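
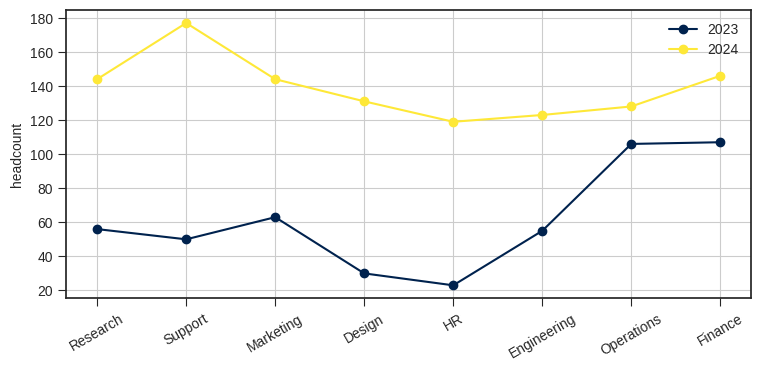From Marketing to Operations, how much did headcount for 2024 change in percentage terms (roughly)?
≈ -14.3%

Marketing ≈ 140, Operations ≈ 120; (120 − 140) / 140 ≈ -14.3%.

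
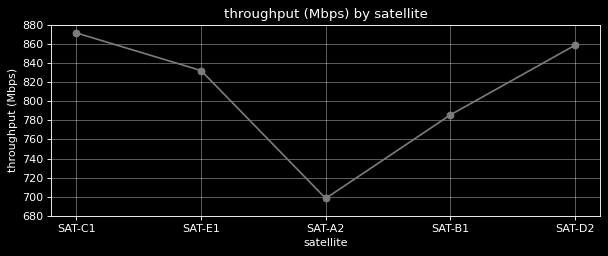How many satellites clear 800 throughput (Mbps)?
3

Above 800: SAT-C1, SAT-E1, SAT-D2.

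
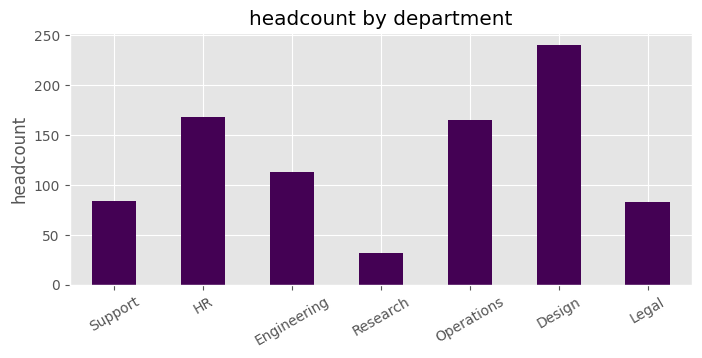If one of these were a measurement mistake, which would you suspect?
Design

Design ≈ 240; the rest sit between ≈ 40 and ≈ 160.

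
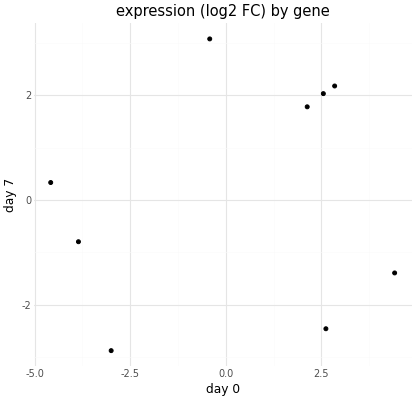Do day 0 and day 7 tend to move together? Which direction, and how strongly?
no clear correlation

Points are roughly uncorrelated; weak (|r| ≈ 0.2).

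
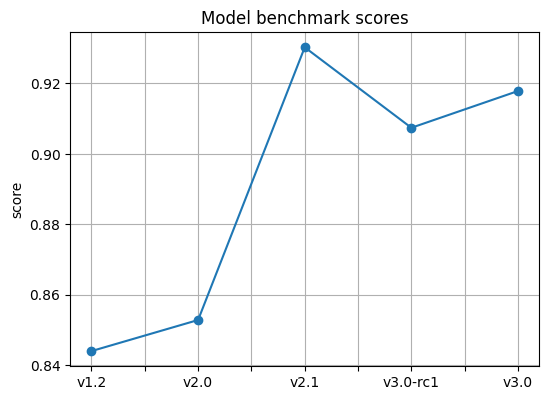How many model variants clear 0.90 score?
Above 0.90: v2.1, v3.0-rc1, v3.0.

3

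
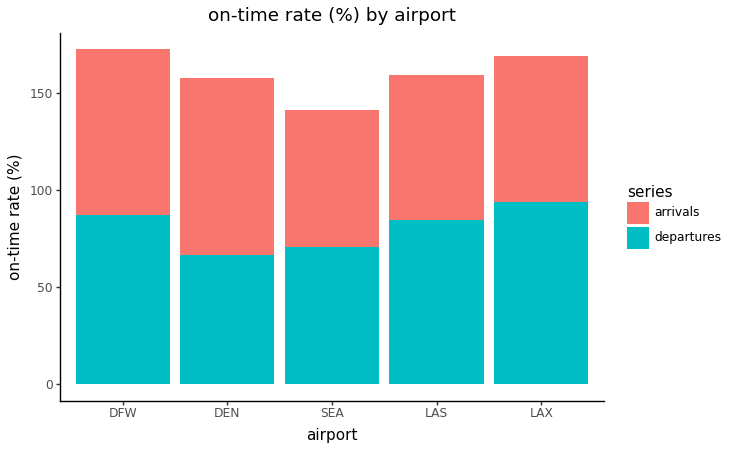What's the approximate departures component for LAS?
departures top ≈ 80, bottom ≈ 0; segment ≈ 80.

≈ 80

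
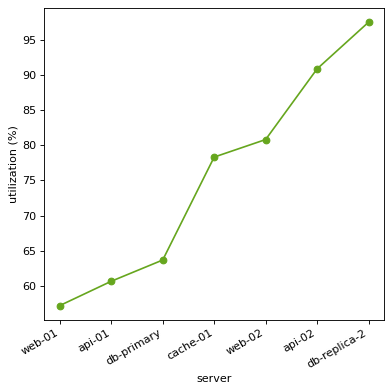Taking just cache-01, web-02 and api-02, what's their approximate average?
(80 + 80 + 90) / 3 ≈ 83.

≈ 83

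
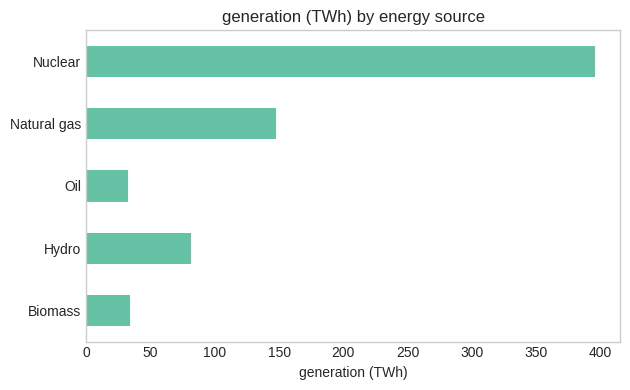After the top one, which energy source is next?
Top 3: Nuclear ≈ 400, Natural gas ≈ 150, Hydro ≈ 100.

Natural gas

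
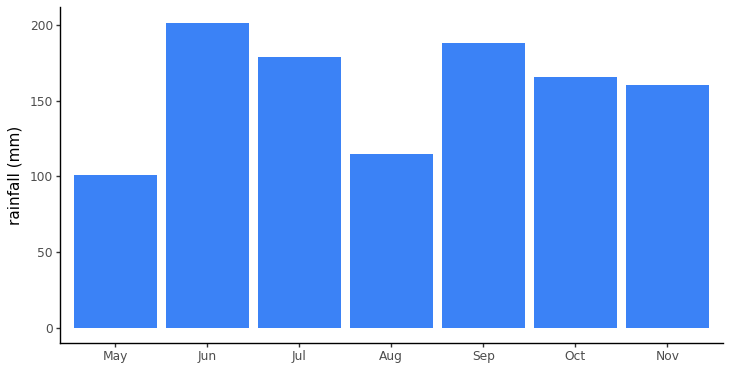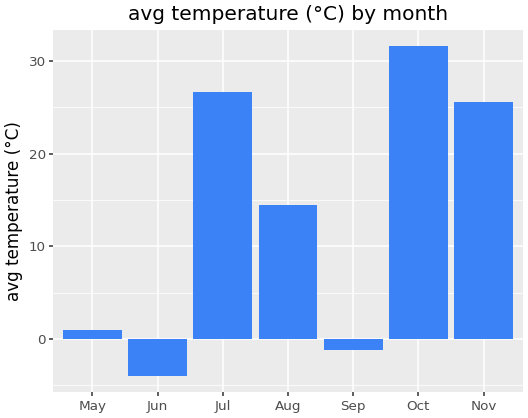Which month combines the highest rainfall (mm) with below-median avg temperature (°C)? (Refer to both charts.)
Chart 2 median avg temperature (°C) ≈ 15; below-median months: May, Jun, Sep. Among those, Jun has the highest rainfall (mm) (≈ 200).

Jun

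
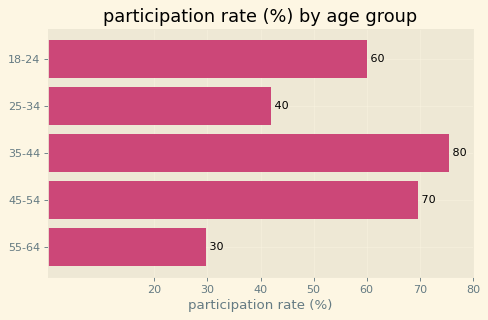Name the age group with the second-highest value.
45-54

Top 3: 35-44 ≈ 80, 45-54 ≈ 70, 18-24 ≈ 60.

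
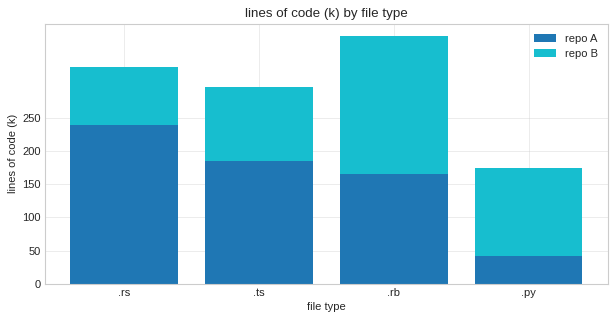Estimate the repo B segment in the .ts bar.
≈ 100

repo B top ≈ 300, bottom ≈ 200; segment ≈ 100.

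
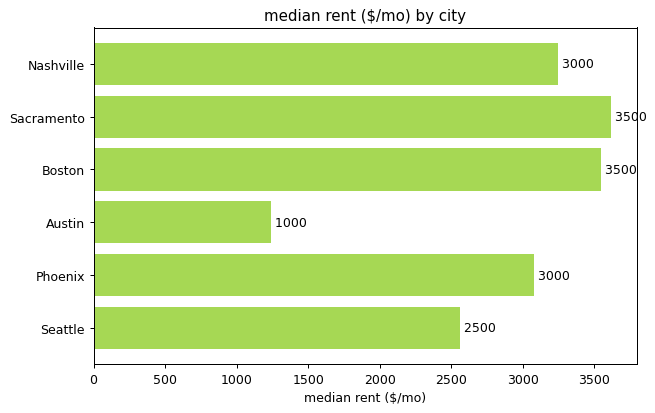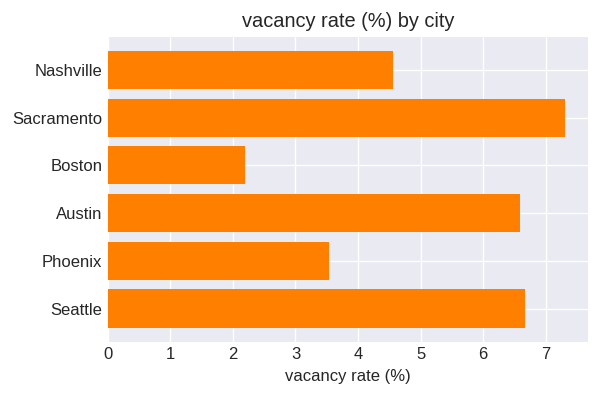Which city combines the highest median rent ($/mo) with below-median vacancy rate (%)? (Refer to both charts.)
Boston

Chart 2 median vacancy rate (%) ≈ 6; below-median cities: Nashville, Boston, Phoenix. Among those, Boston has the highest median rent ($/mo) (≈ 3500).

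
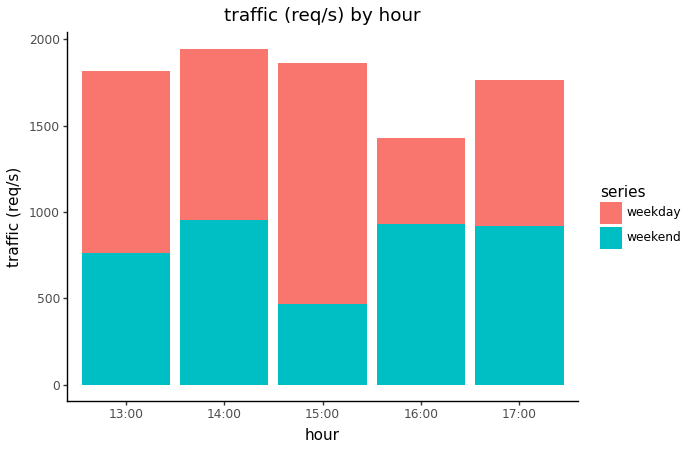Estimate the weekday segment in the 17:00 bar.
weekday top ≈ 1800, bottom ≈ 1000; segment ≈ 800.

≈ 800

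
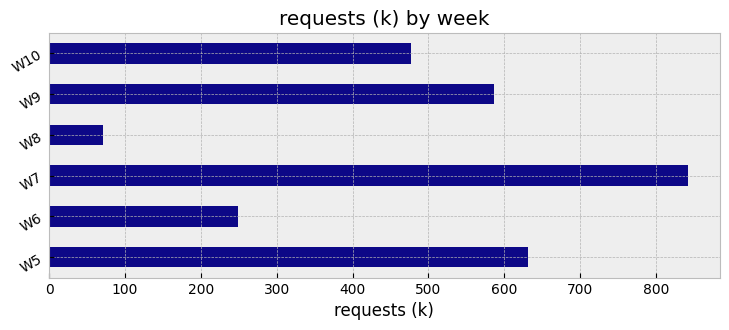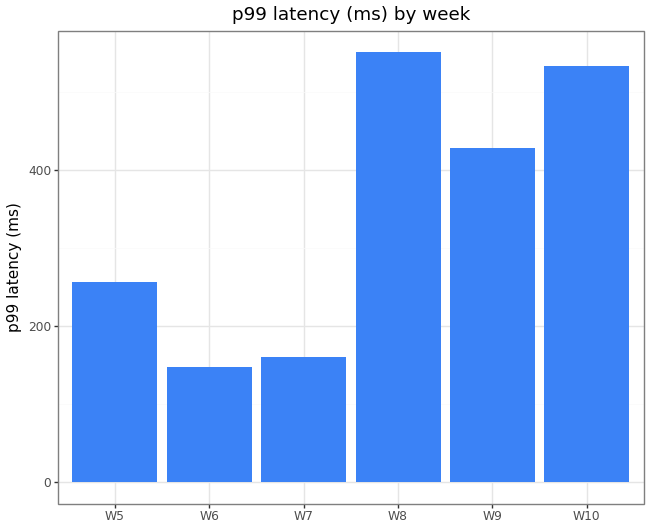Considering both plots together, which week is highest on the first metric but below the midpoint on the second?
W7

Chart 2 median p99 latency (ms) ≈ 300; below-median weeks: W5, W6, W7. Among those, W7 has the highest requests (k) (≈ 800).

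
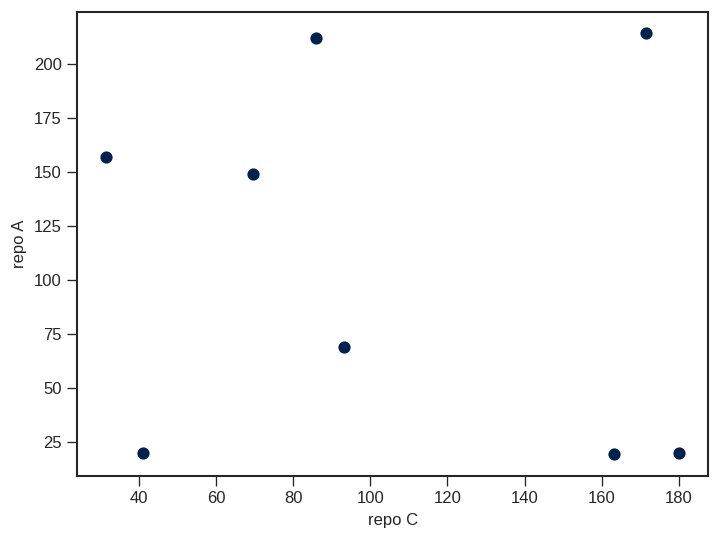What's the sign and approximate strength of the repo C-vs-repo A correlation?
no clear correlation

Points are roughly uncorrelated; weak (|r| ≈ 0.2).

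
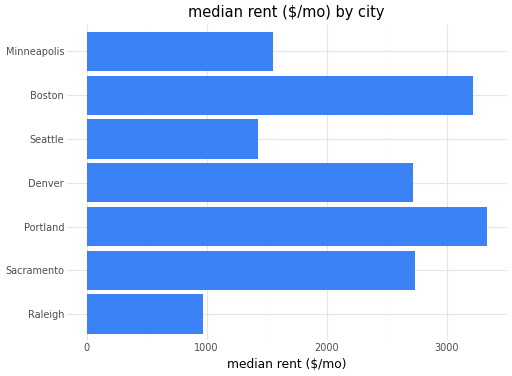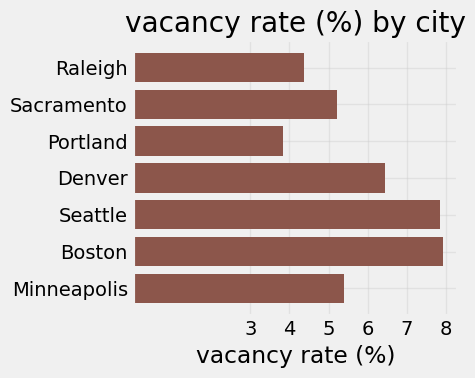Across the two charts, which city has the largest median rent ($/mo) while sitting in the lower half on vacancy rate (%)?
Portland

Chart 2 median vacancy rate (%) ≈ 5; below-median cities: Raleigh, Sacramento, Portland. Among those, Portland has the highest median rent ($/mo) (≈ 3500).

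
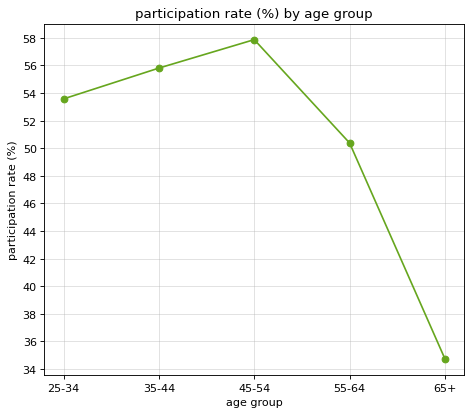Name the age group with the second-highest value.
Top 3: 45-54 ≈ 58, 35-44 ≈ 56, 25-34 ≈ 54.

35-44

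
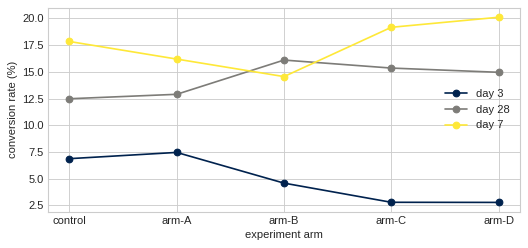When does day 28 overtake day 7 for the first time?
arm-A: day 28 ≈ 12 vs day 7 ≈ 16 (not yet); arm-B: day 28 ≈ 16 vs day 7 ≈ 14 (first crossover).

arm-B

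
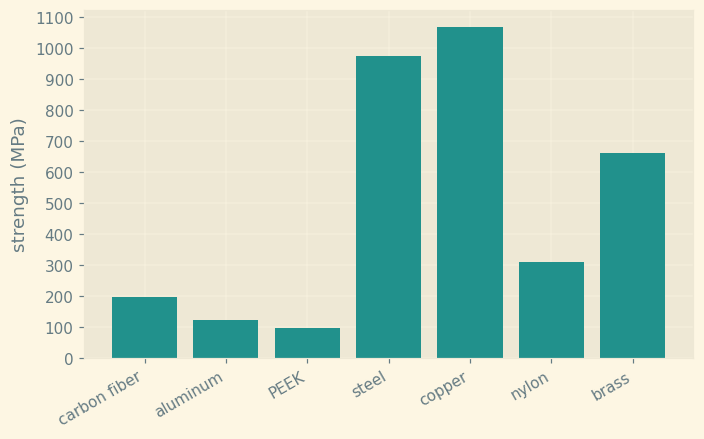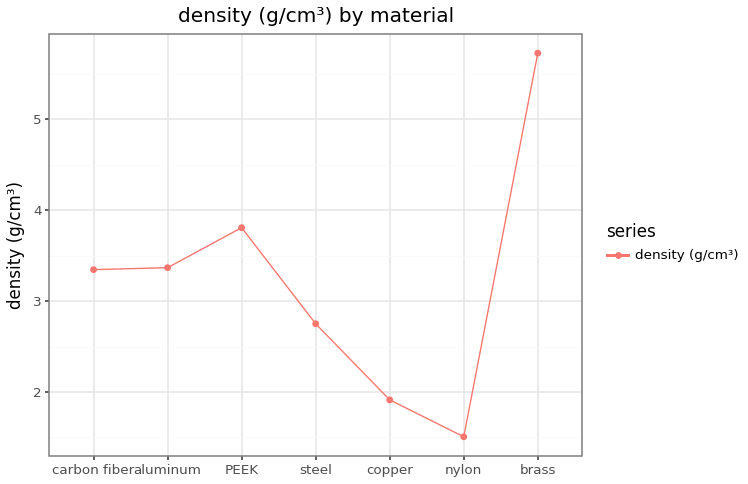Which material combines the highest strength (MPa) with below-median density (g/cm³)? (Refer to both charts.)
Chart 2 median density (g/cm³) ≈ 3; below-median materials: steel, copper, nylon. Among those, copper has the highest strength (MPa) (≈ 1100).

copper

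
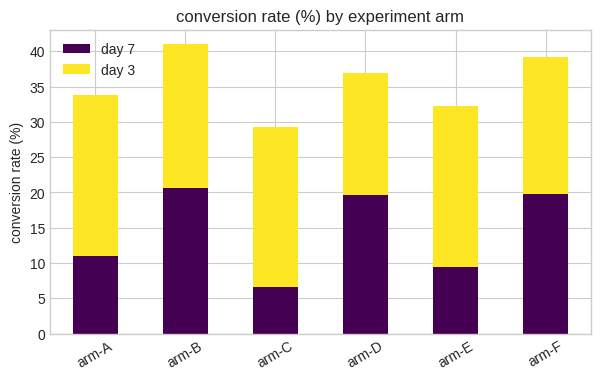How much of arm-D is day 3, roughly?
day 3 top ≈ 35, bottom ≈ 20; segment ≈ 15.

≈ 15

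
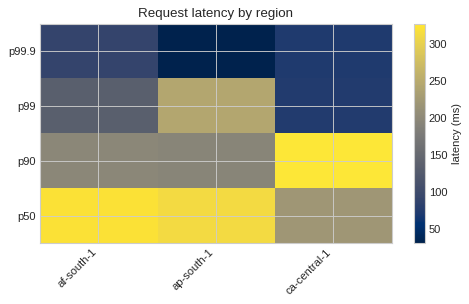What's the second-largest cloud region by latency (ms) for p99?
af-south-1

Top 3 for p99: ap-south-1 ≈ 250, af-south-1 ≈ 125, ca-central-1 ≈ 75.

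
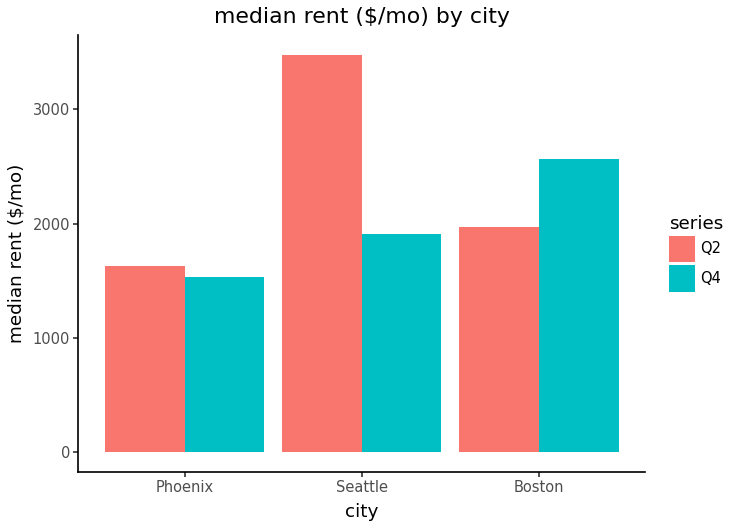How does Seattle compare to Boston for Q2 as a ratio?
Seattle ≈ 3500, Boston ≈ 2000; 3500/2000 ≈ 1.75.

≈ 1.75×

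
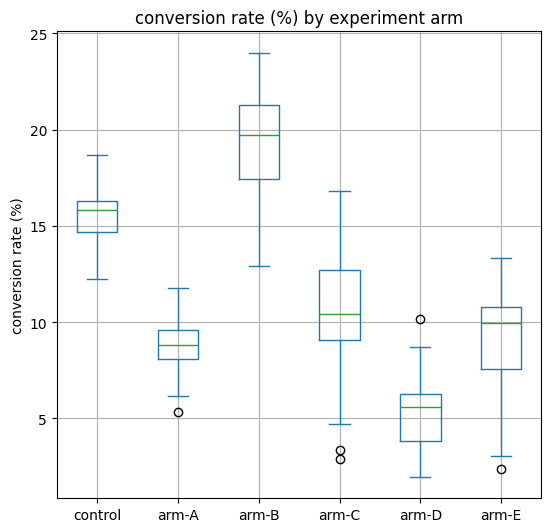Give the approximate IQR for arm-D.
≈ 2

Q3 ≈ 6, Q1 ≈ 4; IQR ≈ 2.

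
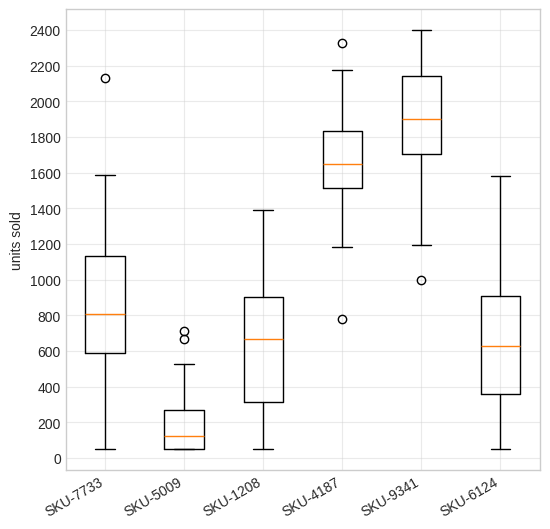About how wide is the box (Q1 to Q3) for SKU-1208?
≈ 600

Q3 ≈ 1000, Q1 ≈ 400; IQR ≈ 600.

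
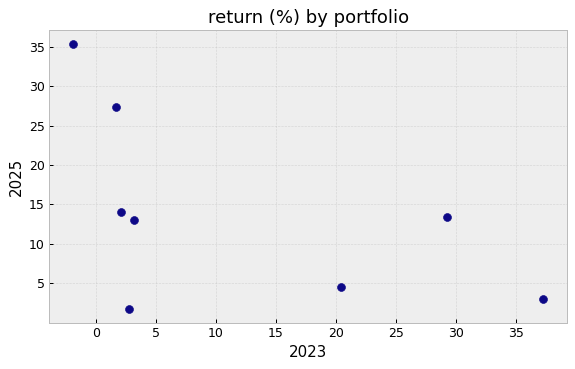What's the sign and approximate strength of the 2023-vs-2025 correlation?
negative, moderate

Points are negatively correlated; moderate (|r| ≈ 0.5).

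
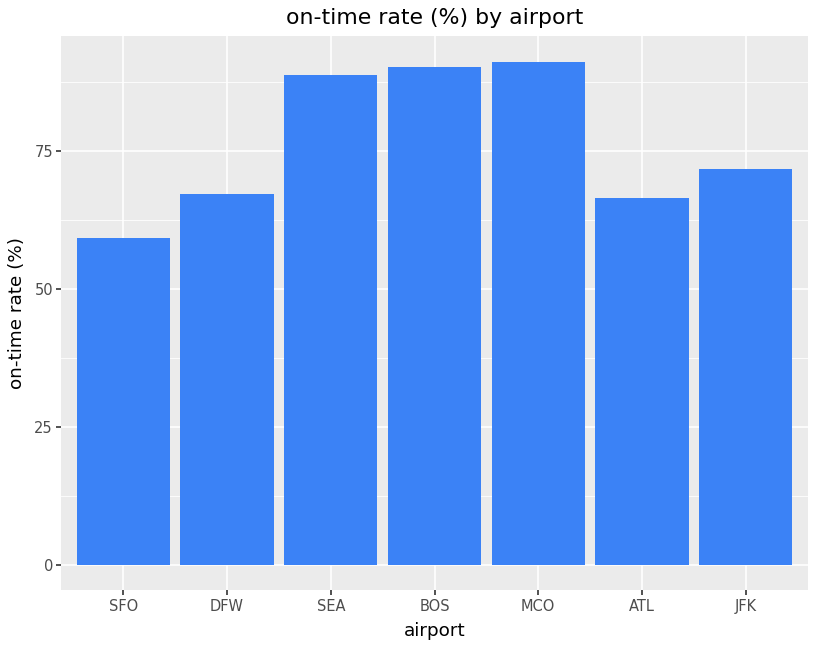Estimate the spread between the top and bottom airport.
Max MCO ≈ 90, min SFO ≈ 60; range ≈ 30.

≈ 30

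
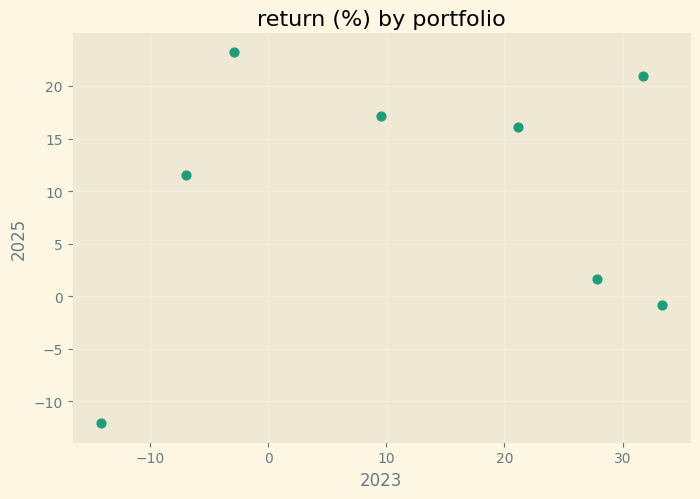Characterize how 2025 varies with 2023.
no clear correlation

Points are roughly uncorrelated; weak (|r| ≈ 0.2).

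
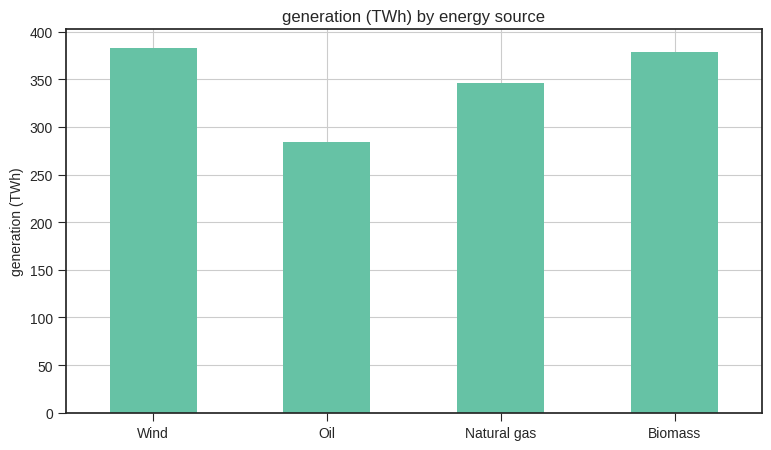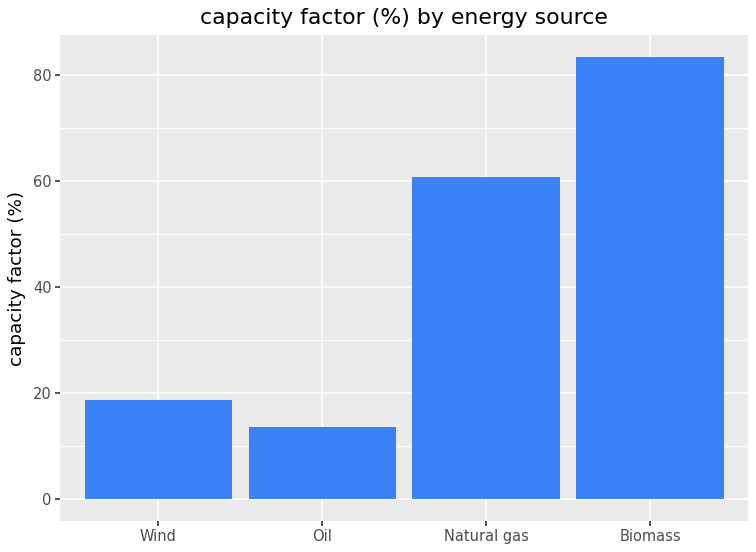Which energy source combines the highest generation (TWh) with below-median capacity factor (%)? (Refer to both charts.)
Chart 2 median capacity factor (%) ≈ 40; below-median energy sources: Wind, Oil. Among those, Wind has the highest generation (TWh) (≈ 400).

Wind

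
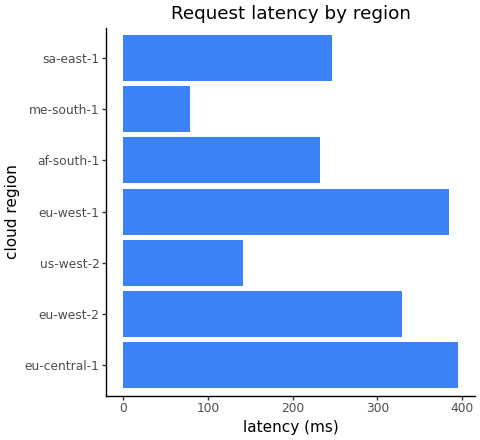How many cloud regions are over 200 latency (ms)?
Above 200: eu-central-1, eu-west-2, eu-west-1, af-south-1, sa-east-1.

5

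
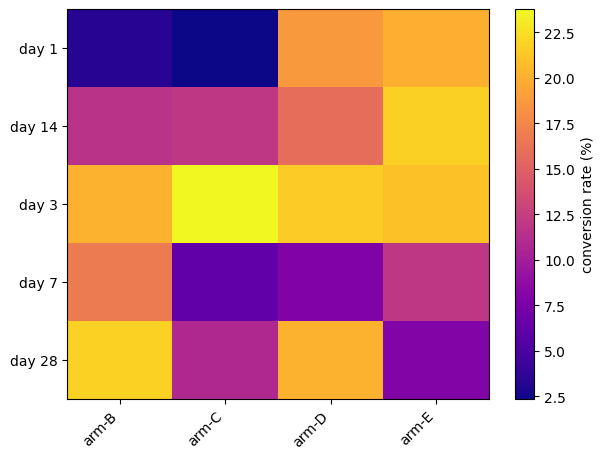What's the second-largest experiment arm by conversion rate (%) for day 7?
arm-E

Top 3 for day 7: arm-B ≈ 16, arm-E ≈ 12, arm-D ≈ 8.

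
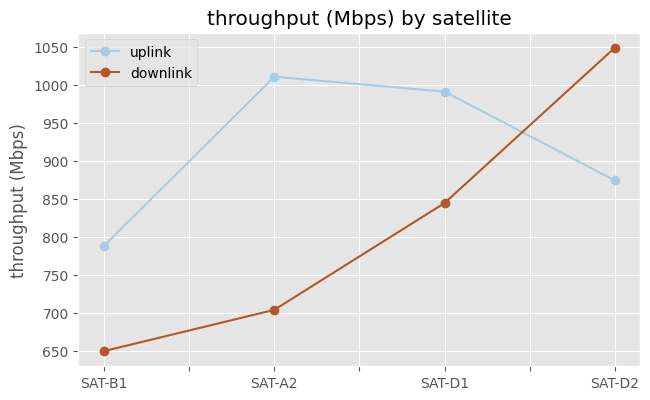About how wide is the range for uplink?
≈ 200

Max SAT-A2 ≈ 1000, min SAT-B1 ≈ 800; range ≈ 200.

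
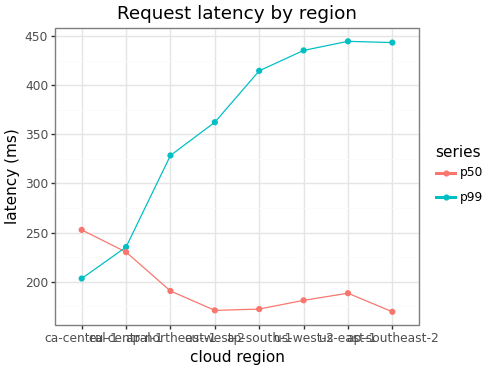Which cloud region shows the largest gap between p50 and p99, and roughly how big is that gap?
ap-southeast-2: p50 ≈ 175, p99 ≈ 450 → gap ≈ 275. Next-largest (us-east-1) is only ≈ 250.

ap-southeast-2, ≈ 275 ms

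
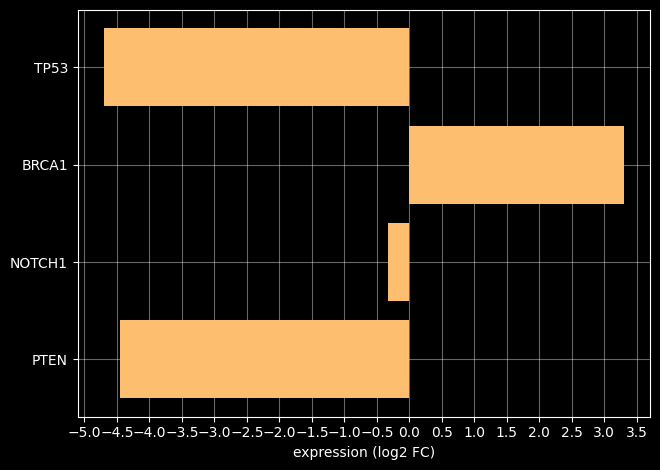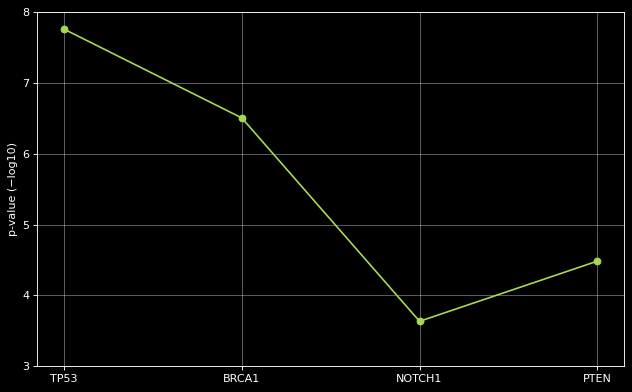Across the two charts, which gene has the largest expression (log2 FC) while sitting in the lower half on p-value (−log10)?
Chart 2 median p-value (−log10) ≈ 5; below-median genes: NOTCH1, PTEN. Among those, NOTCH1 has the highest expression (log2 FC) (≈ -0.5).

NOTCH1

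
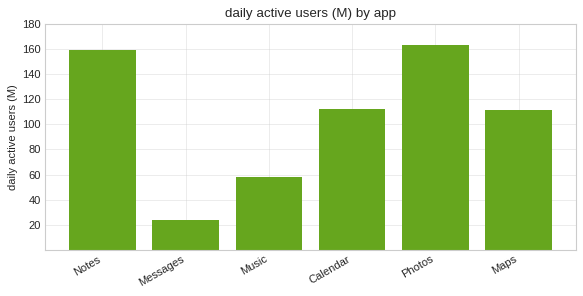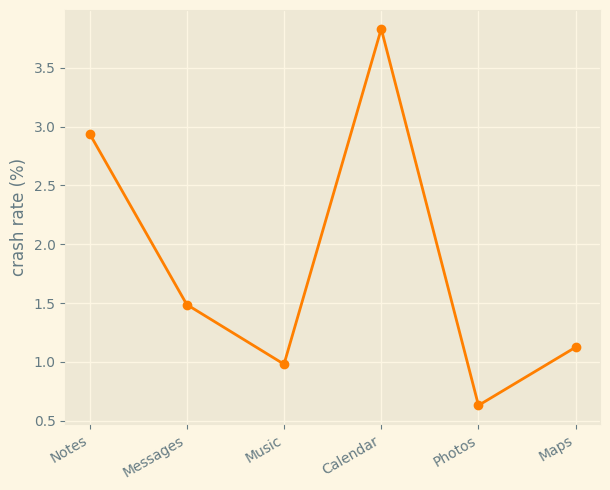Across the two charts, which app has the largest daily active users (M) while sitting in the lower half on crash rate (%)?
Chart 2 median crash rate (%) ≈ 1.5; below-median apps: Music, Photos, Maps. Among those, Photos has the highest daily active users (M) (≈ 160).

Photos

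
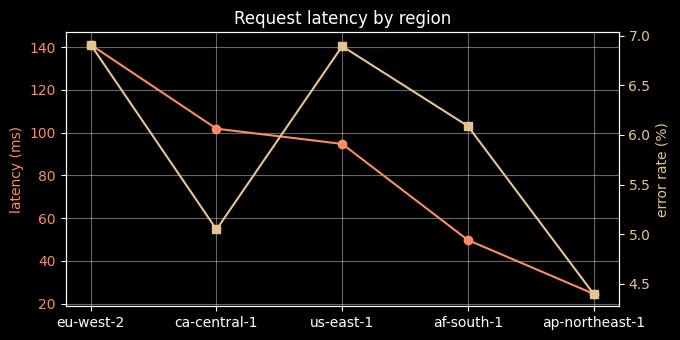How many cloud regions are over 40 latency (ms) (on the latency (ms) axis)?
4

Above 40: eu-west-2, ca-central-1, us-east-1, af-south-1.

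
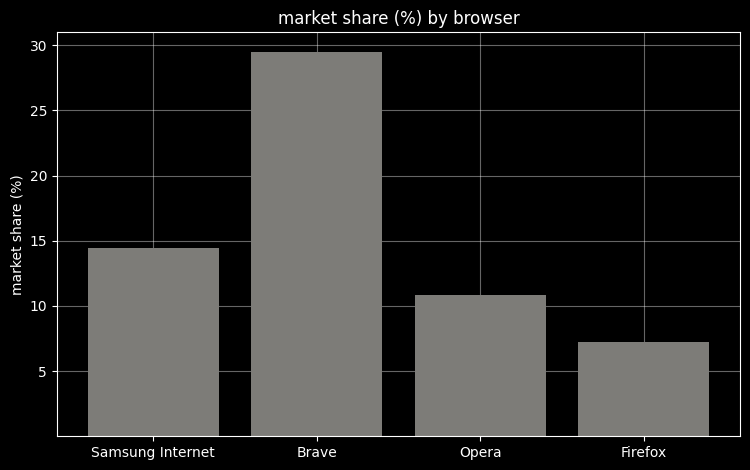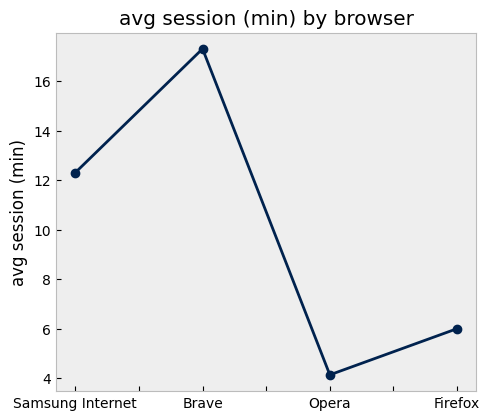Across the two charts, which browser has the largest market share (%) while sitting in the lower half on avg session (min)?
Opera

Chart 2 median avg session (min) ≈ 10; below-median browsers: Opera, Firefox. Among those, Opera has the highest market share (%) (≈ 10).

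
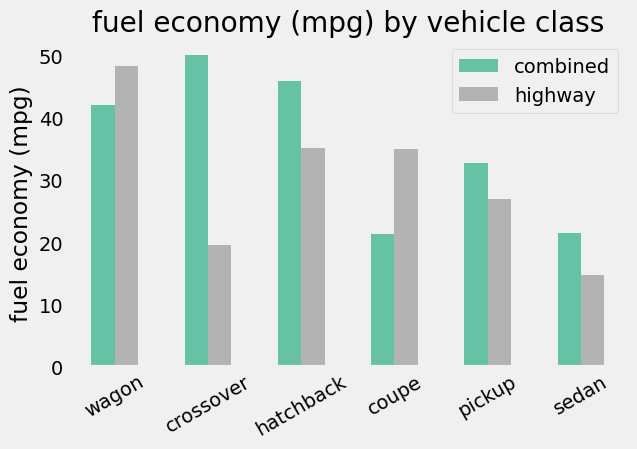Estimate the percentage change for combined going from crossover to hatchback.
≈ -10%

crossover ≈ 50, hatchback ≈ 45; (45 − 50) / 50 ≈ -10%.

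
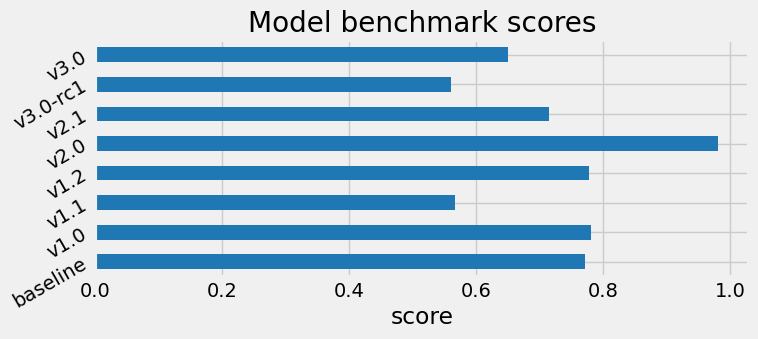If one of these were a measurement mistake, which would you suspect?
v2.0 ≈ 1.0; the rest sit between ≈ 0.6 and ≈ 0.8.

v2.0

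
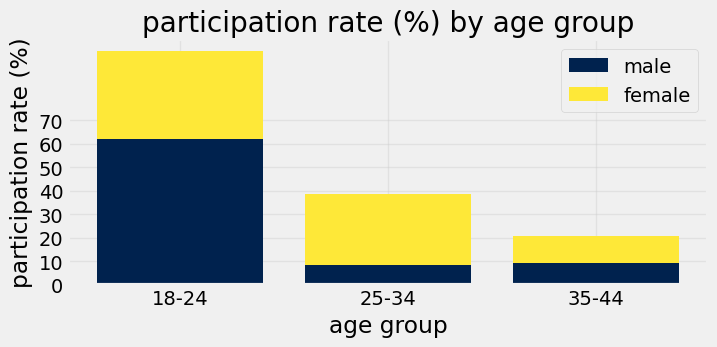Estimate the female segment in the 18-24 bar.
female top ≈ 100, bottom ≈ 60; segment ≈ 40.

≈ 40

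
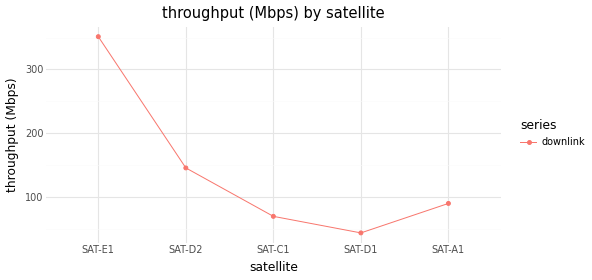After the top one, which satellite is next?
Top 3: SAT-E1 ≈ 350, SAT-D2 ≈ 150, SAT-A1 ≈ 100.

SAT-D2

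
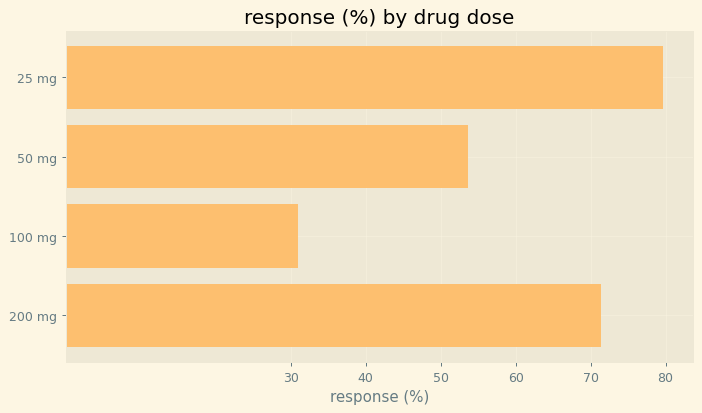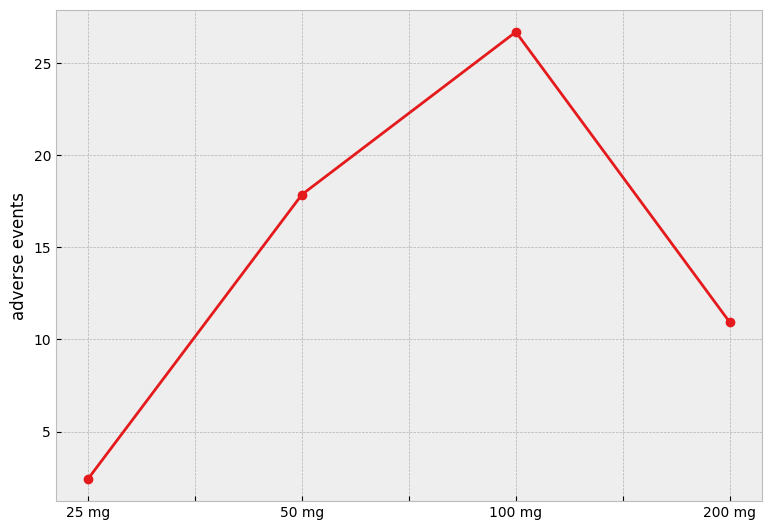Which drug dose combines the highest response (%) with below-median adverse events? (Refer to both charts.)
25 mg

Chart 2 median adverse events ≈ 15; below-median drug doses: 25 mg, 200 mg. Among those, 25 mg has the highest response (%) (≈ 80).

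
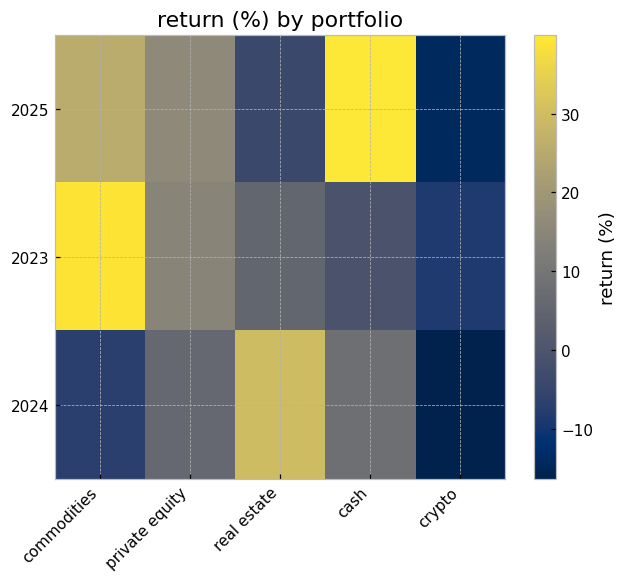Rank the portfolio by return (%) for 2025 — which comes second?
commodities

Top 3 for 2025: cash ≈ 40, commodities ≈ 25, private equity ≈ 15.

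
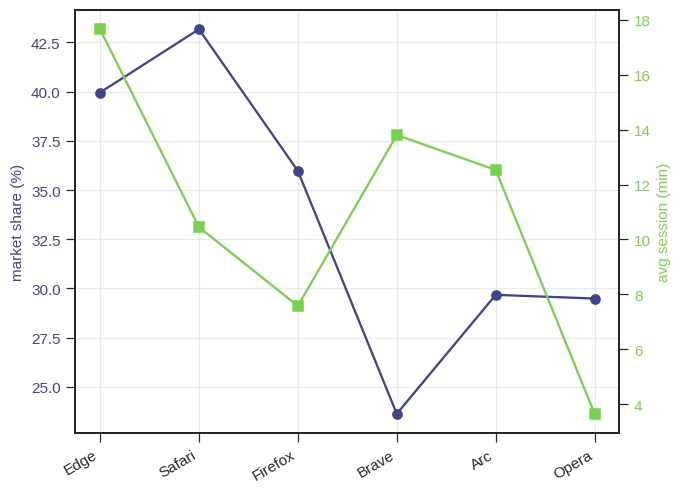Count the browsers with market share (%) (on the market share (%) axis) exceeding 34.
3

Above 34: Edge, Safari, Firefox.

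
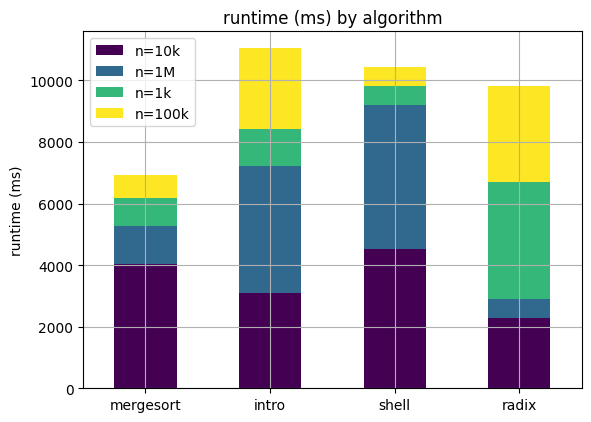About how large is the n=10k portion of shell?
n=10k top ≈ 5000, bottom ≈ 0; segment ≈ 5000.

≈ 5000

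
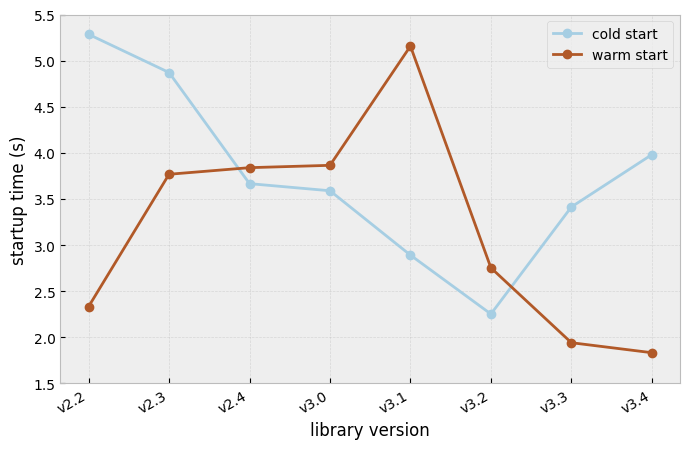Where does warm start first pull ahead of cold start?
v2.4

v2.3: warm start ≈ 4.0 vs cold start ≈ 5.0 (not yet); v2.4: warm start ≈ 4.0 vs cold start ≈ 3.5 (first crossover).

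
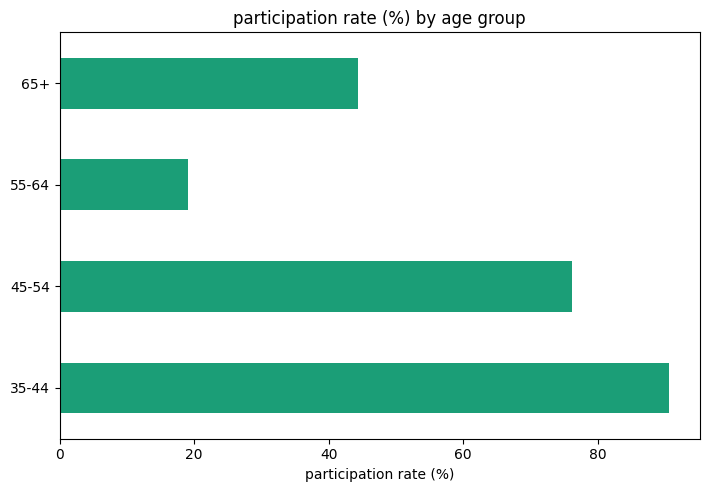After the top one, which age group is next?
Top 3: 35-44 ≈ 90, 45-54 ≈ 80, 65+ ≈ 40.

45-54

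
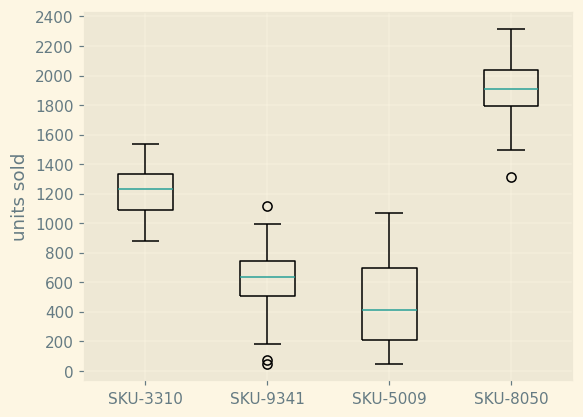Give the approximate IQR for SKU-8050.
Q3 ≈ 2000, Q1 ≈ 1800; IQR ≈ 200.

≈ 200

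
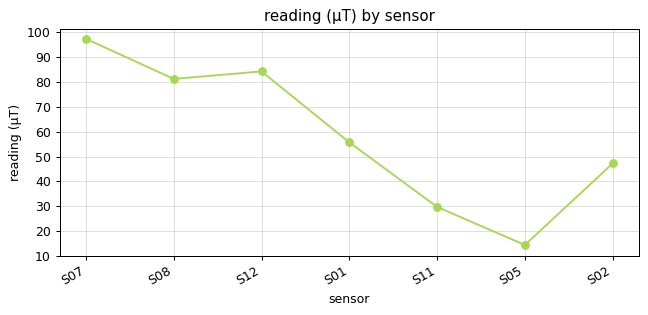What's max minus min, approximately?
Max S07 ≈ 100, min S05 ≈ 10; range ≈ 90.

≈ 90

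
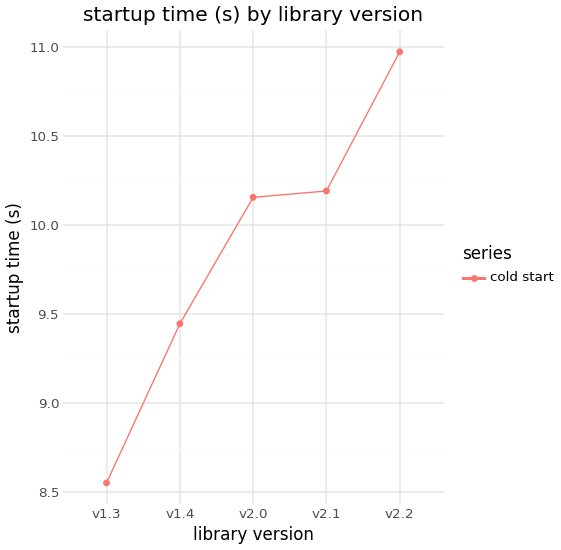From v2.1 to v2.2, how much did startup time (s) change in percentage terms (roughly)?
≈ +10%

v2.1 ≈ 10.0, v2.2 ≈ 11.0; (11.0 − 10.0) / 10.0 ≈ +10%.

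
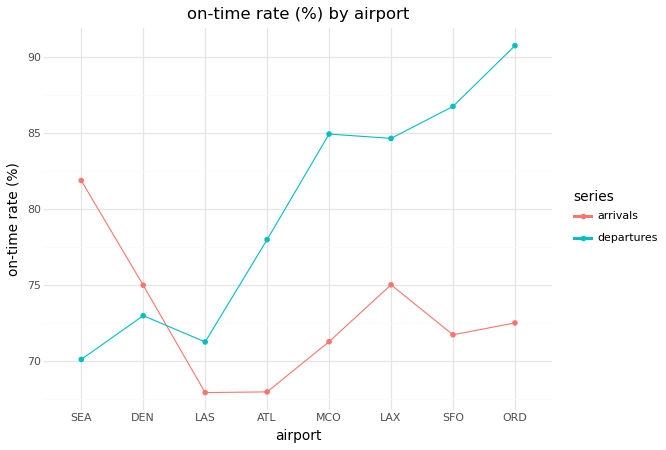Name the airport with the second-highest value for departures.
Top 3 for departures: ORD ≈ 90, SFO ≈ 86, MCO ≈ 84.

SFO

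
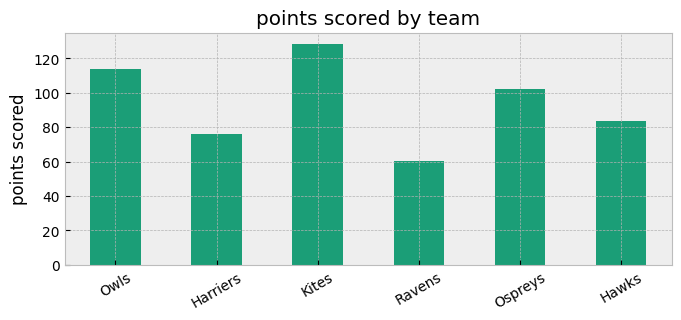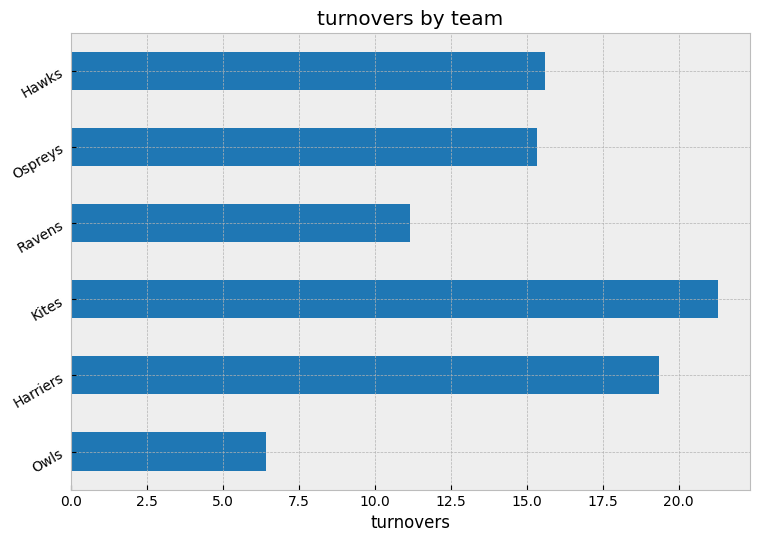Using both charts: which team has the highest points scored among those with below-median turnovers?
Owls

Chart 2 median turnovers ≈ 16; below-median teams: Owls, Ravens, Ospreys. Among those, Owls has the highest points scored (≈ 120).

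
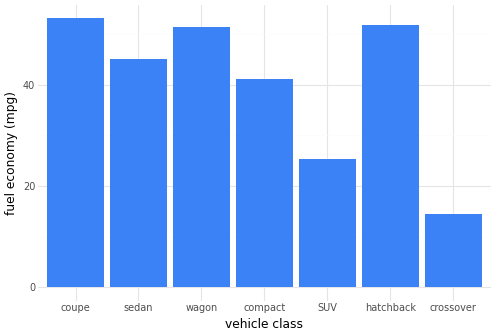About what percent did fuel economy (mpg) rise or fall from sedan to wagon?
sedan ≈ 45, wagon ≈ 50; (50 − 45) / 45 ≈ +11.1%.

≈ +11.1%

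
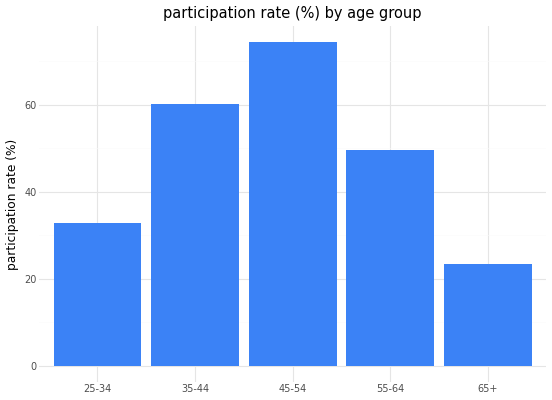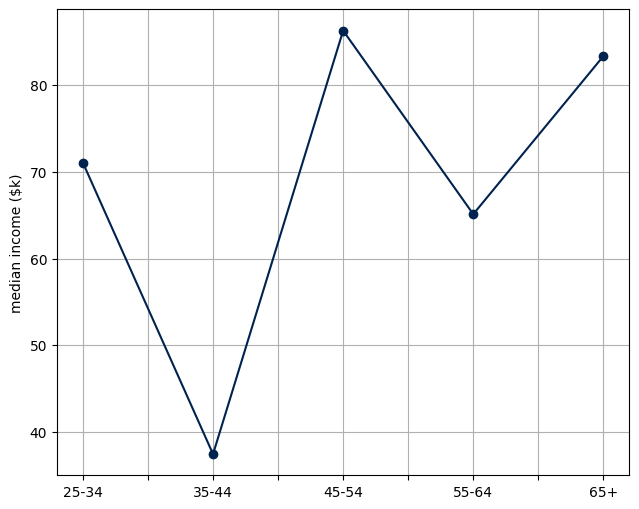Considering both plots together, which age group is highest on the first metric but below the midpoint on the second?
35-44

Chart 2 median median income ($k) ≈ 70; below-median age groups: 35-44, 55-64. Among those, 35-44 has the highest participation rate (%) (≈ 60).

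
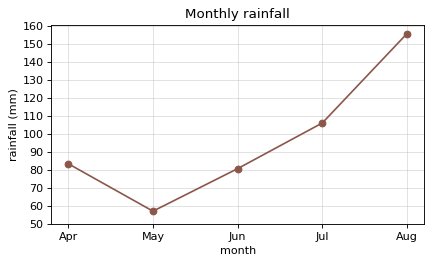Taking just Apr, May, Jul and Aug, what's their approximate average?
(80 + 60 + 110 + 160) / 4 ≈ 102.

≈ 102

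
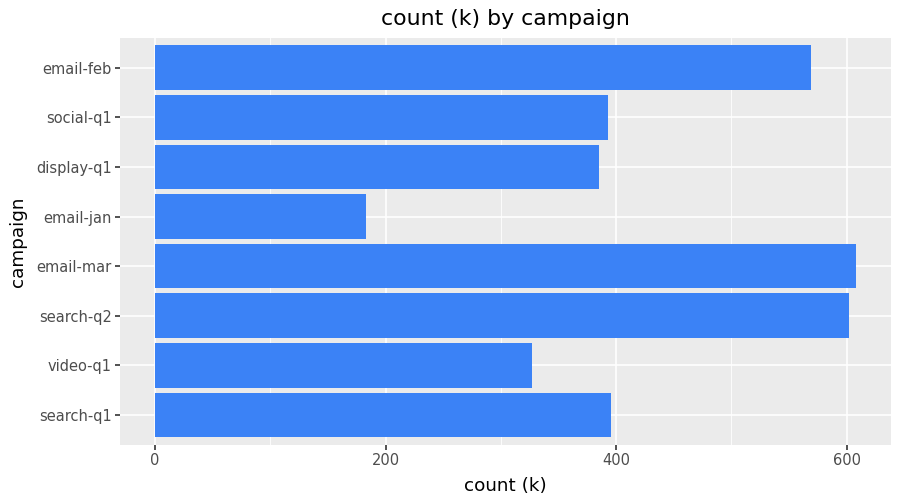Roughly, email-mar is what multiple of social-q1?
email-mar ≈ 600, social-q1 ≈ 400; 600/400 ≈ 1.5.

≈ 1.5×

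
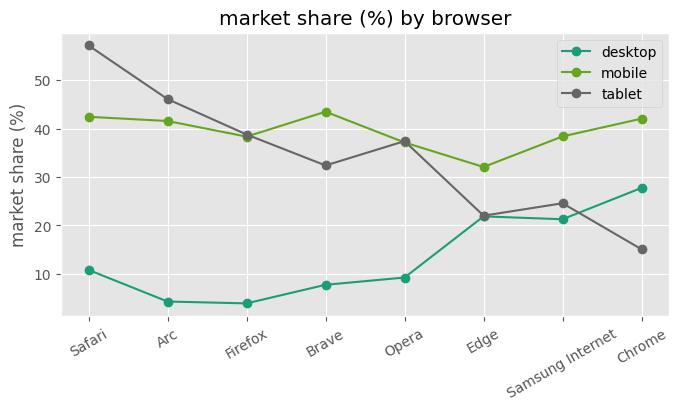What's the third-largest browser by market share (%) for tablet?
Firefox

Top 4 for tablet: Safari ≈ 55, Arc ≈ 45, Firefox ≈ 40, Opera ≈ 35.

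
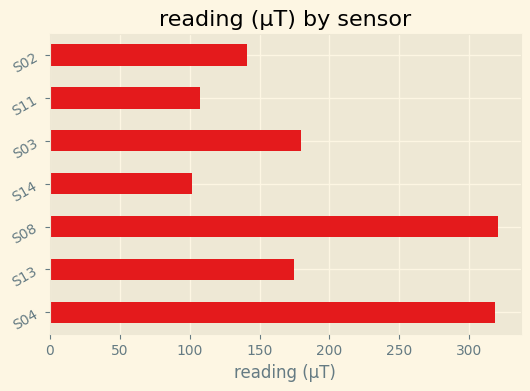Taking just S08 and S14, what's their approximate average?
≈ 200

(300 + 100) / 2 ≈ 200.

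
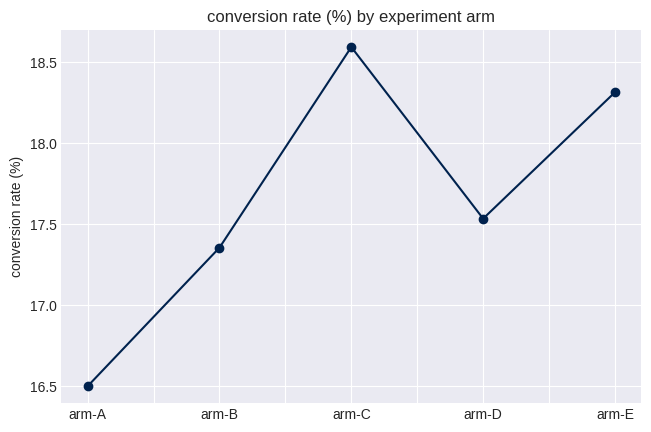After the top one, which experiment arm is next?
arm-E

Top 3: arm-C ≈ 18.6, arm-E ≈ 18.4, arm-D ≈ 17.6.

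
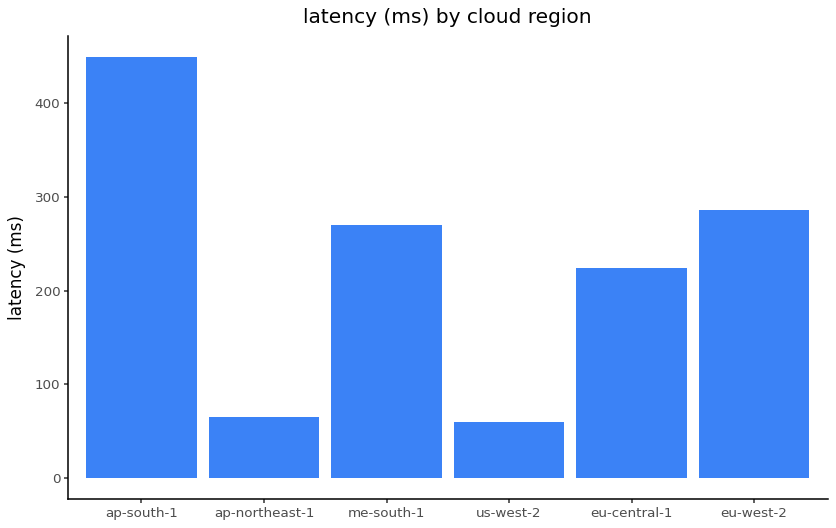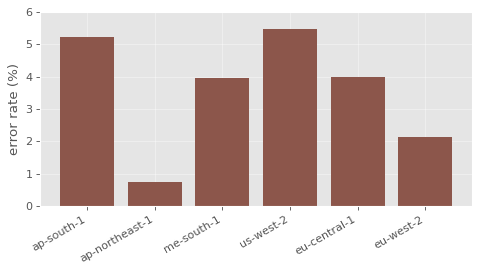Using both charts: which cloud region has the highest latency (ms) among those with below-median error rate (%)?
eu-west-2

Chart 2 median error rate (%) ≈ 4; below-median cloud regions: ap-northeast-1, me-south-1, eu-west-2. Among those, eu-west-2 has the highest latency (ms) (≈ 300).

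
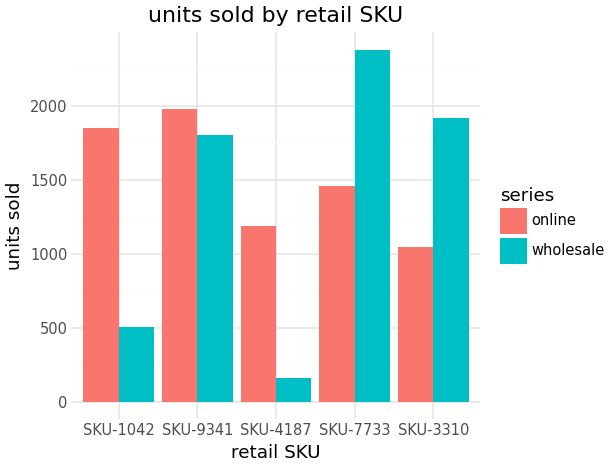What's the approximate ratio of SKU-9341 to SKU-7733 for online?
≈ 1.43×

SKU-9341 ≈ 2000, SKU-7733 ≈ 1400; 2000/1400 ≈ 1.43.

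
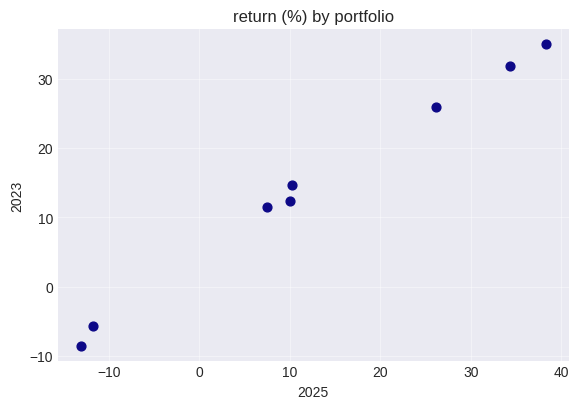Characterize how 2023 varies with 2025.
positive, strong

Points are positively correlated; strong (|r| ≈ 1.0).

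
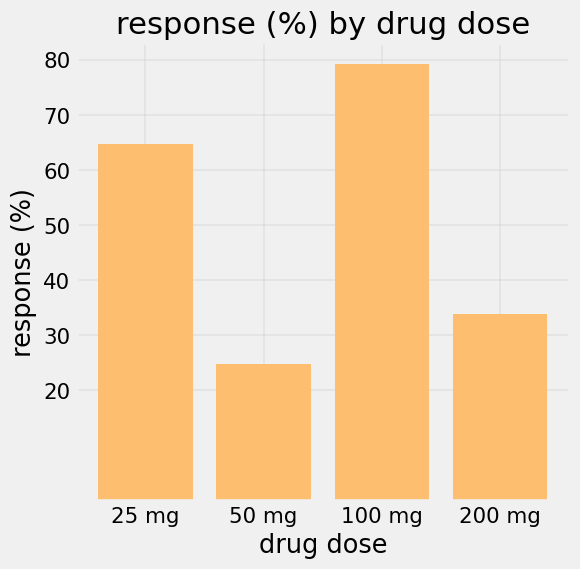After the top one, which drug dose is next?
25 mg

Top 3: 100 mg ≈ 80, 25 mg ≈ 60, 200 mg ≈ 30.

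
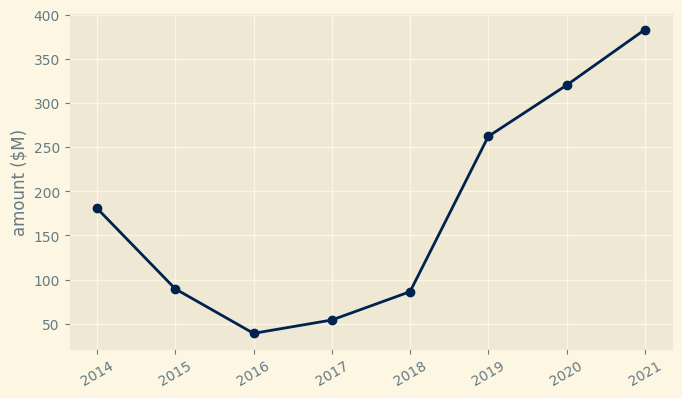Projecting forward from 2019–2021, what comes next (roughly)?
≈ 475

Last three: 250, 300, 400 → slope ≈ 75/step → next ≈ 475.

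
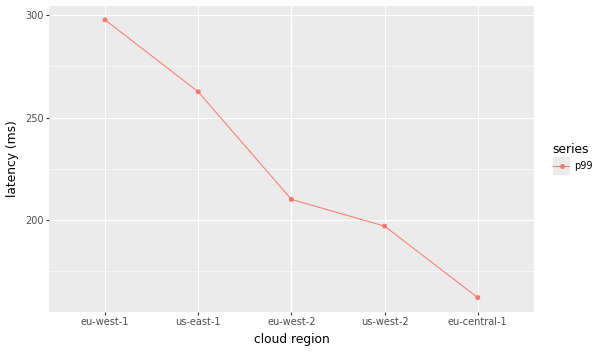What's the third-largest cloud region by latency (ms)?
eu-west-2

Top 4: eu-west-1 ≈ 300, us-east-1 ≈ 260, eu-west-2 ≈ 220, us-west-2 ≈ 200.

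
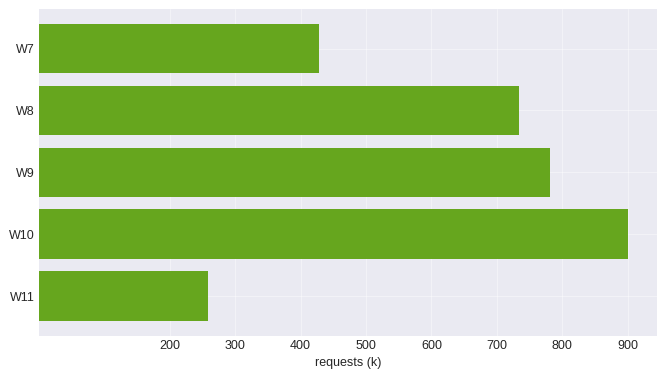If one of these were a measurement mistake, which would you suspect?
W11

W11 ≈ 300; the rest sit between ≈ 400 and ≈ 900.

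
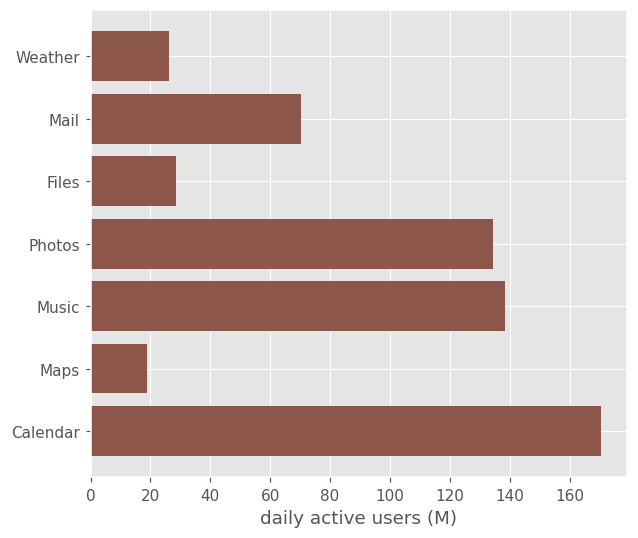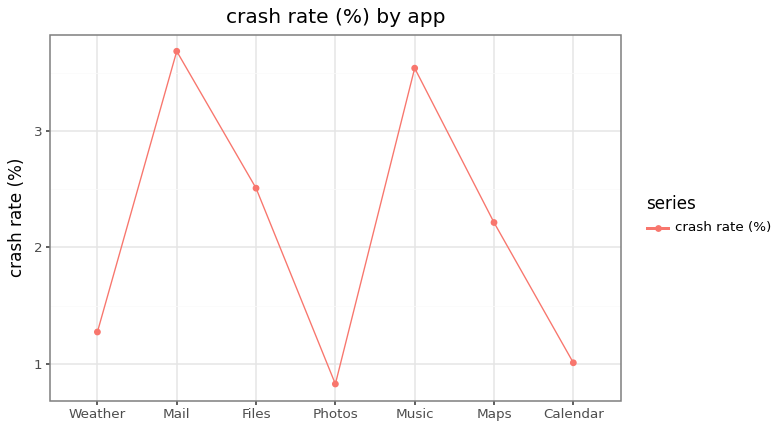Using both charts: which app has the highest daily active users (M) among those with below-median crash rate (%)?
Calendar

Chart 2 median crash rate (%) ≈ 2; below-median apps: Weather, Photos, Calendar. Among those, Calendar has the highest daily active users (M) (≈ 180).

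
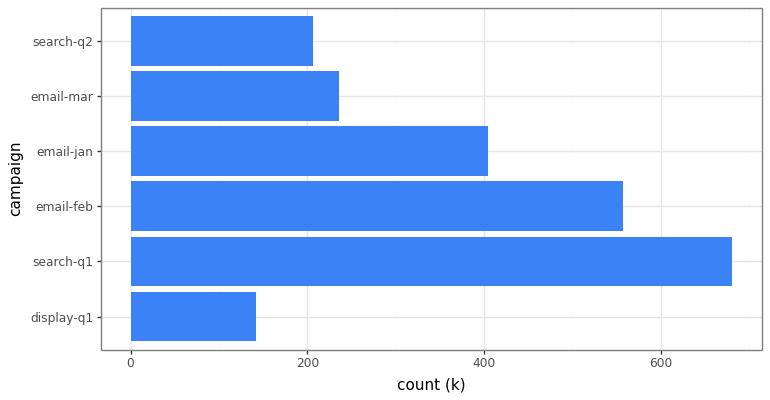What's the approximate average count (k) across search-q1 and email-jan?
(700 + 400) / 2 ≈ 550.

≈ 550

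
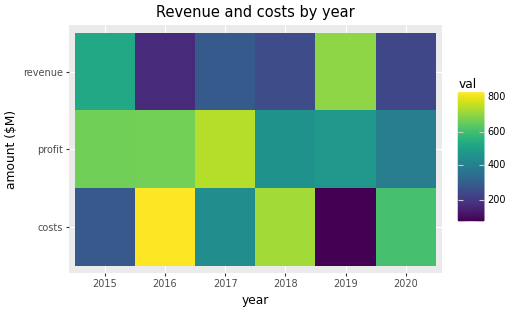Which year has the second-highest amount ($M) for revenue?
2015

Top 3 for revenue: 2019 ≈ 700, 2015 ≈ 500, 2017 ≈ 300.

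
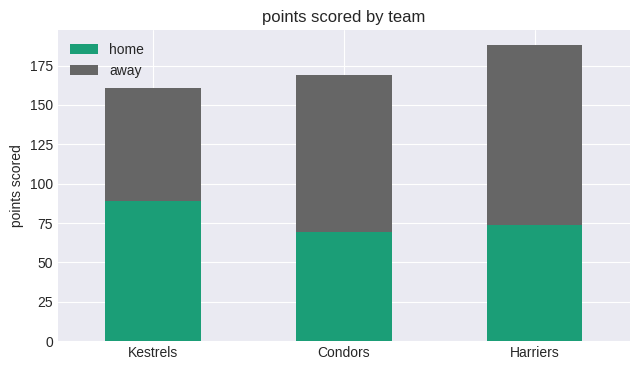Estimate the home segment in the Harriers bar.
home top ≈ 80, bottom ≈ 0; segment ≈ 80.

≈ 80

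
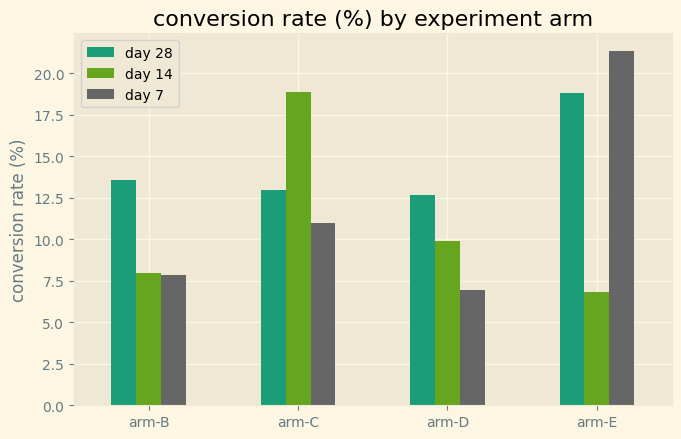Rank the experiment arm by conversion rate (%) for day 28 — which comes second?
arm-B

Top 3 for day 28: arm-E ≈ 18, arm-B ≈ 14, arm-C ≈ 12.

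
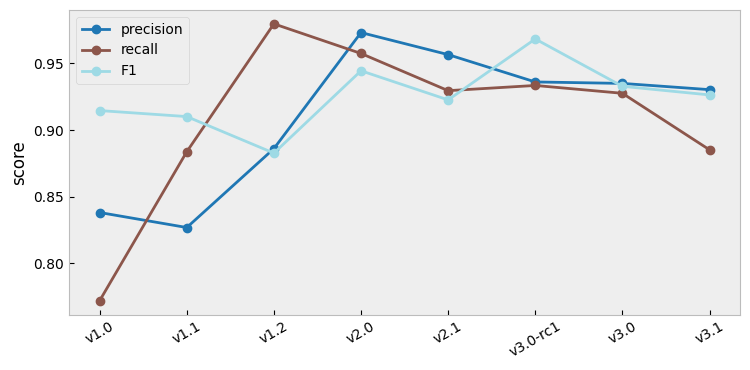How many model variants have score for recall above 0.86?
Above 0.86: v1.1, v1.2, v2.0, v2.1, v3.0-rc1, v3.0, v3.1.

7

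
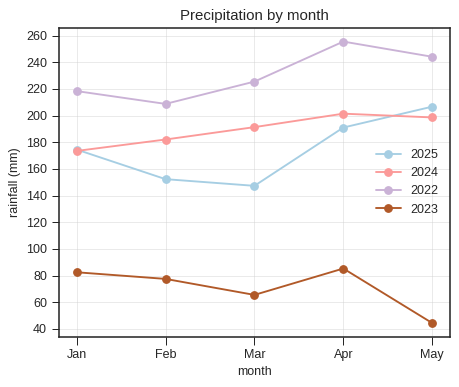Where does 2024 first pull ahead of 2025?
Feb

Jan: 2024 ≈ 180 vs 2025 ≈ 180 (not yet); Feb: 2024 ≈ 180 vs 2025 ≈ 160 (first crossover).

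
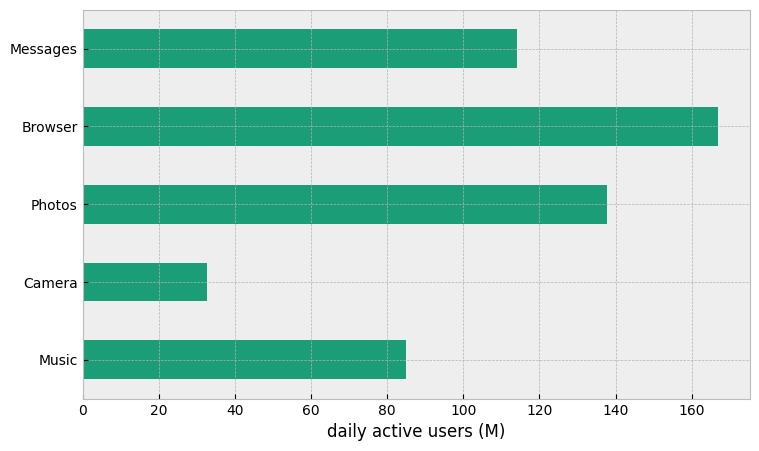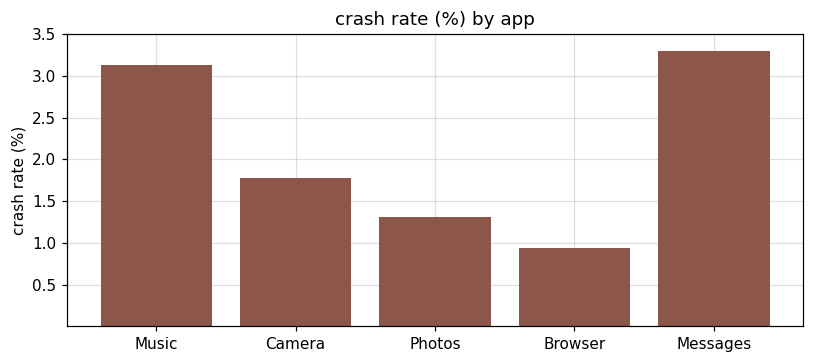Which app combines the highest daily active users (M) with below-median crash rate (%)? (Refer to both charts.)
Browser

Chart 2 median crash rate (%) ≈ 2; below-median apps: Photos, Browser. Among those, Browser has the highest daily active users (M) (≈ 160).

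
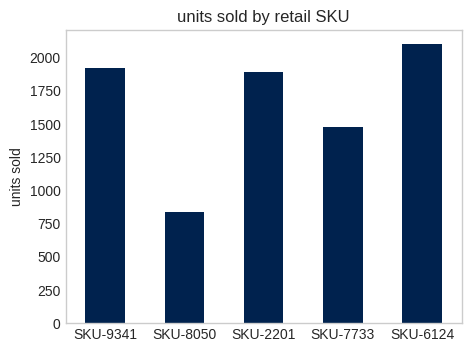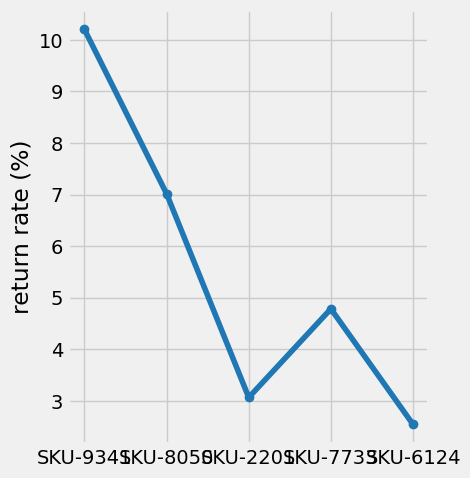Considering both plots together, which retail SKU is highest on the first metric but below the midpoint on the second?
Chart 2 median return rate (%) ≈ 5; below-median retail SKUs: SKU-2201, SKU-6124. Among those, SKU-6124 has the highest units sold (≈ 2200).

SKU-6124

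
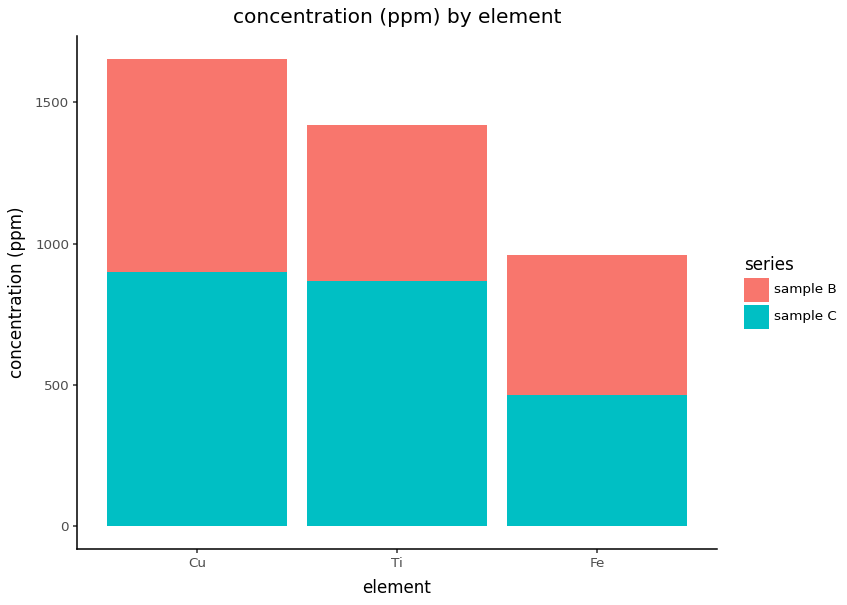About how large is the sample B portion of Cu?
≈ 800

sample B top ≈ 1600, bottom ≈ 800; segment ≈ 800.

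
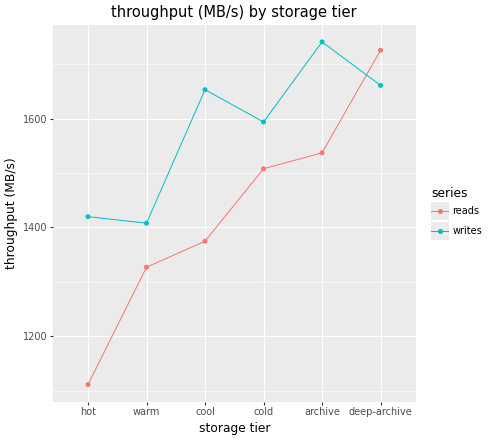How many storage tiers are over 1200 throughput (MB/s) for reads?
Above 1200: warm, cool, cold, archive, deep-archive.

5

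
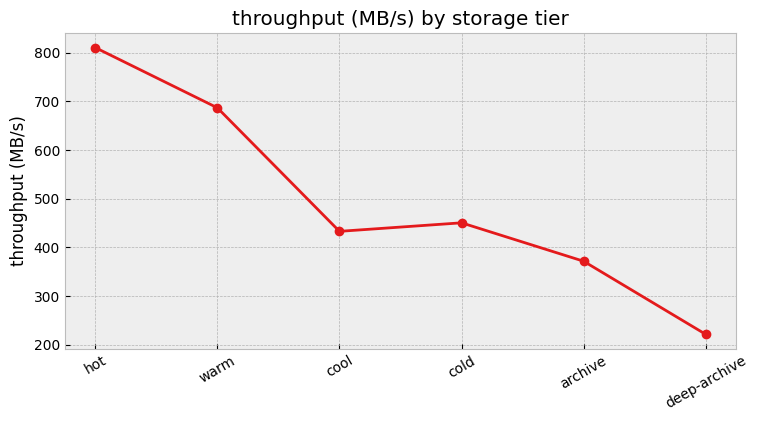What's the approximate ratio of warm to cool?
≈ 1.56×

warm ≈ 700, cool ≈ 450; 700/450 ≈ 1.56.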